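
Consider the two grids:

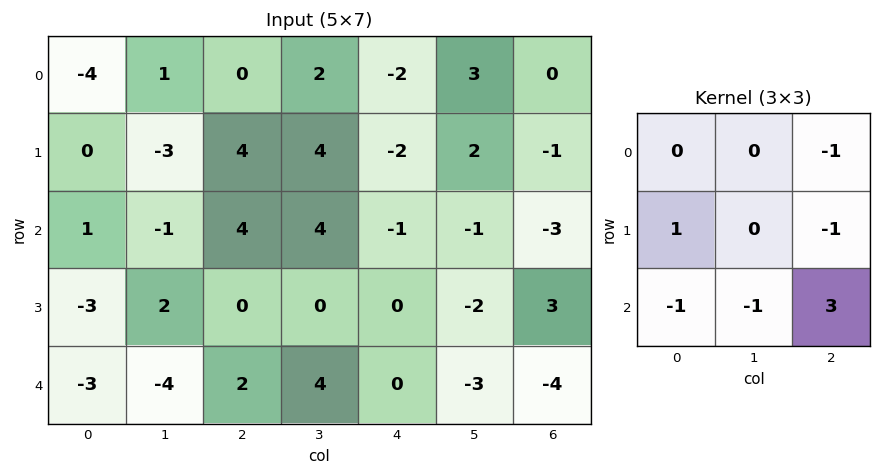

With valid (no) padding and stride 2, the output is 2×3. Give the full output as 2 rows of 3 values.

8 -3 -8
6 -5 -9

Output[0,0]: The receptive field on the input at this output position is [-4 1 0 / 0 -3 4 / 1 -1 4]. Elementwise product with the kernel and sum: 0·-1 + 0·1 + 4·-1 + 1·-1 + -1·-1 + 4·3.
Output[0,1]: The receptive field on the input at this output position is [0 2 -2 / 4 4 -2 / 4 4 -1]. Elementwise product with the kernel and sum: -2·-1 + 4·1 + -2·-1 + 4·-1 + 4·-1 + -1·3.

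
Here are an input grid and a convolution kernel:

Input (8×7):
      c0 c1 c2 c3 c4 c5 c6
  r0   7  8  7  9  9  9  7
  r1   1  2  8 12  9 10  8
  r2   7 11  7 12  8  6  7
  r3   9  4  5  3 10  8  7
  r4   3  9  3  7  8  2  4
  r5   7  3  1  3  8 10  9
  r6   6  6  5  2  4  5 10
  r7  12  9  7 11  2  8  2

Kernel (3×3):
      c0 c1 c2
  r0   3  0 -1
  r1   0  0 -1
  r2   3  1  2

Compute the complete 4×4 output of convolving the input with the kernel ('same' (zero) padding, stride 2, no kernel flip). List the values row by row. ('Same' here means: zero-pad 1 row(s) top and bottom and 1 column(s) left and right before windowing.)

-3 29 56 38
4 5 55 61
0 18 36 63
21 60 45 56

Output[0,0]: The receptive field on the zero-padded input at this output position is [0 0 0 / 0 7 8 / 0 1 2]. Elementwise product with the kernel and sum: 0·3 + 0·-1 + 8·-1 + 0·3 + 1·1 + 2·2.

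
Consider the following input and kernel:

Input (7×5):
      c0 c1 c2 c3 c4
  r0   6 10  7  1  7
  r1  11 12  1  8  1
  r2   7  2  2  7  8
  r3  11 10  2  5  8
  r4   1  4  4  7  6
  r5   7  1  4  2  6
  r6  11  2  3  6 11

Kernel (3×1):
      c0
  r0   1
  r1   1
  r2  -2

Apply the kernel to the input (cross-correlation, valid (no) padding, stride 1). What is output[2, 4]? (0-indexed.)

4

The receptive field on the input at this output position is [8 / 8 / 6]. Elementwise product with the kernel and sum: 8·1 + 8·1 + 6·-2.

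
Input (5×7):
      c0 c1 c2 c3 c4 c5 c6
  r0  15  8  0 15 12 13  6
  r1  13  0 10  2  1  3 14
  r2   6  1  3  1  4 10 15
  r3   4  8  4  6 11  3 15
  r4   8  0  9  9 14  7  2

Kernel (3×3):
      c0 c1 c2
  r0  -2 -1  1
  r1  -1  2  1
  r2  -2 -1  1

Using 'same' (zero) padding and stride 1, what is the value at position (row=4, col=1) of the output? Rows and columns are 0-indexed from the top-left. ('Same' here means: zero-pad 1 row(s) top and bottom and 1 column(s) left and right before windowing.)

The receptive field on the zero-padded input at this output position is [4 8 4 / 8 0 9 / 0 0 0]. Elementwise product with the kernel and sum: 4·-2 + 8·-1 + 4·1 + 8·-1 + 0·2 + 9·1 + 0·-2 + 0·-1 + 0·1.

-11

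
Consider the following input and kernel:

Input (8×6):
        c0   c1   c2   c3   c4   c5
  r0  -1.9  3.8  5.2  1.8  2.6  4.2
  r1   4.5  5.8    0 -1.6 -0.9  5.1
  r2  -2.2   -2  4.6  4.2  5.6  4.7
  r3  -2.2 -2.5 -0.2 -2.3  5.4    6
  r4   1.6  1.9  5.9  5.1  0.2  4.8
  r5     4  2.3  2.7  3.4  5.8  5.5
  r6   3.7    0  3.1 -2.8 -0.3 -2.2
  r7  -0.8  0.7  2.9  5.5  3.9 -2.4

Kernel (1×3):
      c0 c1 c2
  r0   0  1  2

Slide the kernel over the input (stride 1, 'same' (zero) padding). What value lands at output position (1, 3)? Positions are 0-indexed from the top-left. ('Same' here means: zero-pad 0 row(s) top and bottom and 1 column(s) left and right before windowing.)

The receptive field on the zero-padded input at this output position is [0 -1.6 -0.9]. Elementwise product with the kernel and sum: -1.6·1 + -0.9·2.

-3.4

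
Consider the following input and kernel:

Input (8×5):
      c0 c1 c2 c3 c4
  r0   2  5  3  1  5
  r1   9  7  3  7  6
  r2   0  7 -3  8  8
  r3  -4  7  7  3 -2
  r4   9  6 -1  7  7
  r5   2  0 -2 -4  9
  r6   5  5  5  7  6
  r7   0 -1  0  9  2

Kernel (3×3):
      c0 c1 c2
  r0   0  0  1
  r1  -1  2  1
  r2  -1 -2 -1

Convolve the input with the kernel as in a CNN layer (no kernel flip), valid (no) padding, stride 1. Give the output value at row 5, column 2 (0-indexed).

The receptive field on the input at this output position is [-2 -4 9 / 5 7 6 / 0 9 2]. Elementwise product with the kernel and sum: 9·1 + 5·-1 + 7·2 + 6·1 + 0·-1 + 9·-2 + 2·-1.

4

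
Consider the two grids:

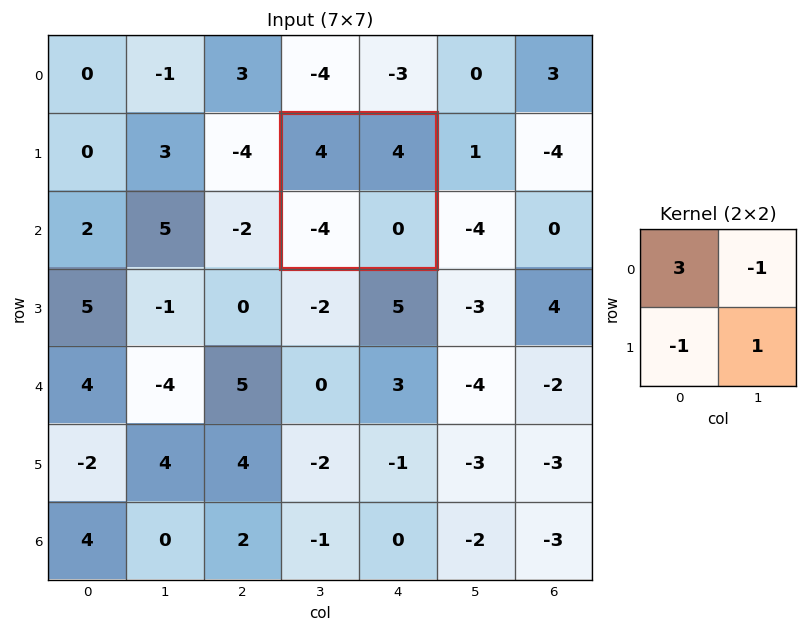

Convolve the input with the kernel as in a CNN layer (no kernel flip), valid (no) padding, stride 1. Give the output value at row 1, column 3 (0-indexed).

The receptive field on the input at this output position is [4 4 / -4 0]. Elementwise product with the kernel and sum: 4·3 + 4·-1 + -4·-1 + 0·1.

12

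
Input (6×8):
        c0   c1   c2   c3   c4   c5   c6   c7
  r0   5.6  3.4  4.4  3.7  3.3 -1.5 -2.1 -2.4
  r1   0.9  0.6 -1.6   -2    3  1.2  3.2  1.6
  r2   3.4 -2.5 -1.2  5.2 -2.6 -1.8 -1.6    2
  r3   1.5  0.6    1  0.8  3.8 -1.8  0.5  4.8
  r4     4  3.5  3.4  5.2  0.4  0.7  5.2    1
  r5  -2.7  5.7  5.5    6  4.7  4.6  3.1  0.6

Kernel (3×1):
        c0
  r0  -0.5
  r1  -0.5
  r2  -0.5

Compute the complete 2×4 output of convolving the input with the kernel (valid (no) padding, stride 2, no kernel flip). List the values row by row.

-4.95 -0.8 -1.85 0.25
-4.45 -1.6 -0.8 -2.05

Output[0,0]: The receptive field on the input at this output position is [5.6 / 0.9 / 3.4]. Elementwise product with the kernel and sum: 5.6·-0.5 + 0.9·-0.5 + 3.4·-0.5.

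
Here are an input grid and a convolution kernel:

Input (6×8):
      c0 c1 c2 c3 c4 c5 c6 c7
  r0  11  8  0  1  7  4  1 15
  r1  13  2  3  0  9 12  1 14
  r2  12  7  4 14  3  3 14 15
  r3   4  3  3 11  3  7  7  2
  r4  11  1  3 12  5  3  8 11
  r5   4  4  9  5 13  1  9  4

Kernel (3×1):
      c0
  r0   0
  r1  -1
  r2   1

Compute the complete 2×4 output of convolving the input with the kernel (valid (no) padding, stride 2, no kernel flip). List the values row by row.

Output[0,0]: The receptive field on the input at this output position is [11 / 13 / 12]. Elementwise product with the kernel and sum: 13·-1 + 12·1.

-1 1 -6 13
7 0 2 1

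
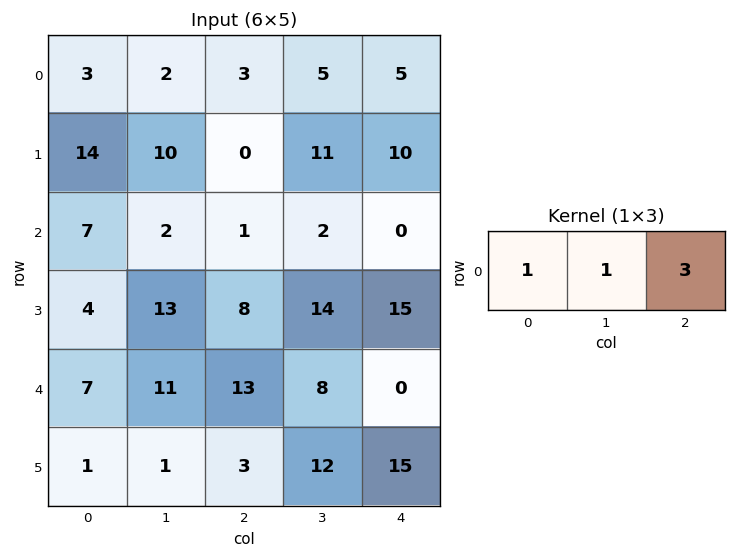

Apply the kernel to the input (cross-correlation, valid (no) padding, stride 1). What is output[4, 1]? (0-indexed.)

The receptive field on the input at this output position is [11 13 8]. Elementwise product with the kernel and sum: 11·1 + 13·1 + 8·3.

48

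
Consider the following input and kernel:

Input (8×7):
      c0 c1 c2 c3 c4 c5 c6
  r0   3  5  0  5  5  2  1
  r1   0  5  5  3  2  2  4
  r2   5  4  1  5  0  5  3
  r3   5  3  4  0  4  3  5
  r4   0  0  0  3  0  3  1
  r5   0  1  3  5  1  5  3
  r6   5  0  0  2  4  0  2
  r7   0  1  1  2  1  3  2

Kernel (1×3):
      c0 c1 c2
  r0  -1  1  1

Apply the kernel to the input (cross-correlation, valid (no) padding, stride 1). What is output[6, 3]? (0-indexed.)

2

The receptive field on the input at this output position is [2 4 0]. Elementwise product with the kernel and sum: 2·-1 + 4·1 + 0·1.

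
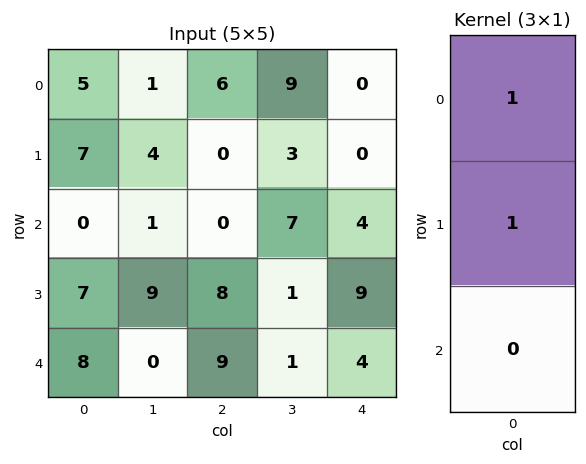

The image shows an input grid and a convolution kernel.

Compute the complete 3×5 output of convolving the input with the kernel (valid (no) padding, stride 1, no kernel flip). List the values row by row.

12 5 6 12 0
7 5 0 10 4
7 10 8 8 13

Output[0,0]: The receptive field on the input at this output position is [5 / 7 / 0]. Elementwise product with the kernel and sum: 5·1 + 7·1.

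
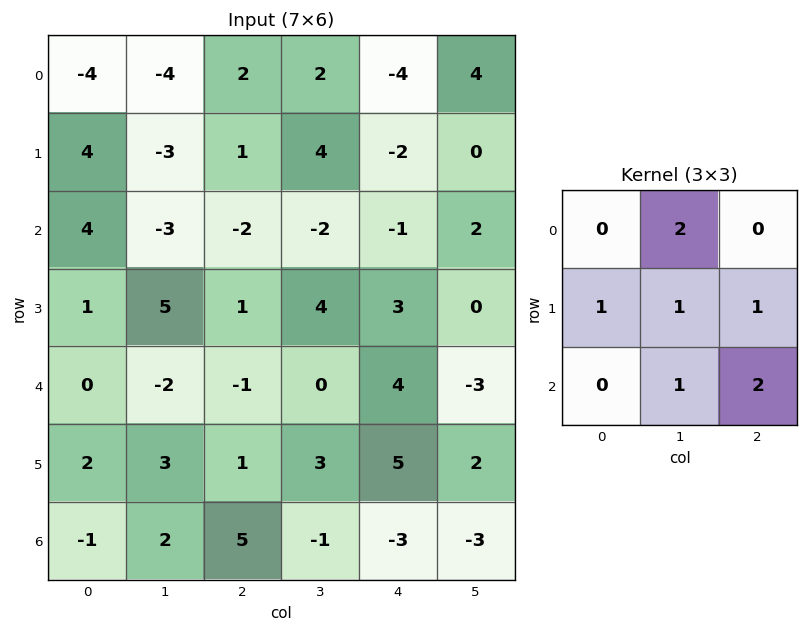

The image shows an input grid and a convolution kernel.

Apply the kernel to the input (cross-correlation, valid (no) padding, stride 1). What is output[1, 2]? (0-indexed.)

13

The receptive field on the input at this output position is [1 4 -2 / -2 -2 -1 / 1 4 3]. Elementwise product with the kernel and sum: 4·2 + -2·1 + -2·1 + -1·1 + 4·1 + 3·2.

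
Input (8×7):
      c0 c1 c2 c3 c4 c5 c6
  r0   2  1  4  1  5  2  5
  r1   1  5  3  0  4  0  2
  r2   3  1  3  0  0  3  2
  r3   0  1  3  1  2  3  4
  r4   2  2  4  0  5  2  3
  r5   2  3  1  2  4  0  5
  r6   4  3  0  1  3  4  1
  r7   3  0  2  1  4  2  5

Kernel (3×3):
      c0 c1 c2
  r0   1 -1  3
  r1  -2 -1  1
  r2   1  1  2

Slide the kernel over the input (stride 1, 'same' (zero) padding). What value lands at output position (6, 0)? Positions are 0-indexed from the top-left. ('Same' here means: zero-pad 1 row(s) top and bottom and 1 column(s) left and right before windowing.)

The receptive field on the zero-padded input at this output position is [0 2 3 / 0 4 3 / 0 3 0]. Elementwise product with the kernel and sum: 0·1 + 2·-1 + 3·3 + 0·-2 + 4·-1 + 3·1 + 0·1 + 3·1 + 0·2.

9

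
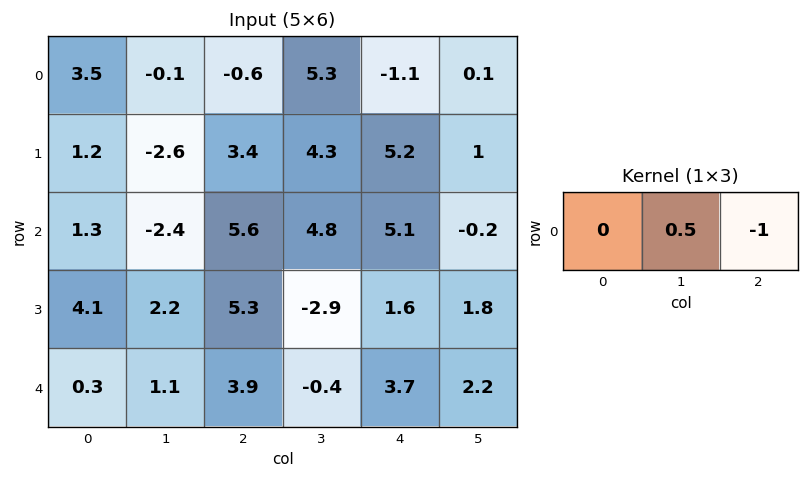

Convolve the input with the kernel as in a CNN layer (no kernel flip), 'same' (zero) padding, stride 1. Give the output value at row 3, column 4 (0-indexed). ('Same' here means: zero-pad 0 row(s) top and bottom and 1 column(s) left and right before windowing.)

The receptive field on the zero-padded input at this output position is [-2.9 1.6 1.8]. Elementwise product with the kernel and sum: 1.6·0.5 + 1.8·-1.

-1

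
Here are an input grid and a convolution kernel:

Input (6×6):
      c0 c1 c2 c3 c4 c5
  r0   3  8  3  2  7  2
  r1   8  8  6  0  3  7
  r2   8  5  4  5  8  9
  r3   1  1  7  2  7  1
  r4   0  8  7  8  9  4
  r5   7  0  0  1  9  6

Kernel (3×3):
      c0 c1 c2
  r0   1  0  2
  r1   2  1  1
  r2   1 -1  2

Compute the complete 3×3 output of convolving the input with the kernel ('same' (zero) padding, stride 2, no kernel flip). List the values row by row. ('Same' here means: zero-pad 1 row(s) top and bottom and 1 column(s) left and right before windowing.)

19 23 24
30 25 38
3 38 37

Output[0,0]: The receptive field on the zero-padded input at this output position is [0 0 0 / 0 3 8 / 0 8 8]. Elementwise product with the kernel and sum: 0·1 + 0·2 + 0·2 + 3·1 + 8·1 + 0·1 + 8·-1 + 8·2.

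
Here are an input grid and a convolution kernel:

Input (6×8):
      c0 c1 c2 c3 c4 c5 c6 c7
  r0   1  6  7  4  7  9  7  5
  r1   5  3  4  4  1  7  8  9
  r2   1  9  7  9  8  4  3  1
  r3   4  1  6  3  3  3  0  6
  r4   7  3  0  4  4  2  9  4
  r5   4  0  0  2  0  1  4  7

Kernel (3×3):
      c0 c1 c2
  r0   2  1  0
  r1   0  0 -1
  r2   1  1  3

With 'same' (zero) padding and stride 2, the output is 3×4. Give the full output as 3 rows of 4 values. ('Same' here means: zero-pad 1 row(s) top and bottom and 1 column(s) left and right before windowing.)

Output[0,0]: The receptive field on the zero-padded input at this output position is [0 0 0 / 0 1 6 / 0 5 3]. Elementwise product with the kernel and sum: 0·2 + 0·1 + 6·-1 + 0·1 + 5·1 + 3·3.
Output[0,1]: The receptive field on the zero-padded input at this output position is [0 0 0 / 6 7 4 / 3 4 4]. Elementwise product with the kernel and sum: 0·2 + 0·1 + 4·-1 + 3·1 + 4·1 + 4·3.

8 15 17 37
3 17 20 42
5 10 12 28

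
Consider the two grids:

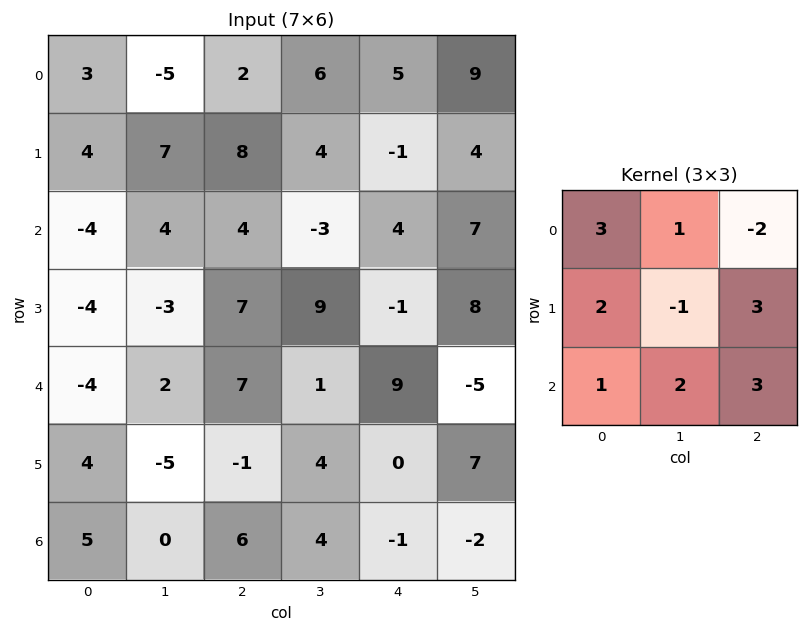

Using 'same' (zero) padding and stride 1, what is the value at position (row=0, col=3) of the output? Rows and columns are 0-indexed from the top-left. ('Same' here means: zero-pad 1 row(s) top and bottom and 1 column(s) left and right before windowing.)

The receptive field on the zero-padded input at this output position is [0 0 0 / 2 6 5 / 8 4 -1]. Elementwise product with the kernel and sum: 0·3 + 0·1 + 0·-2 + 2·2 + 6·-1 + 5·3 + 8·1 + 4·2 + -1·3.

26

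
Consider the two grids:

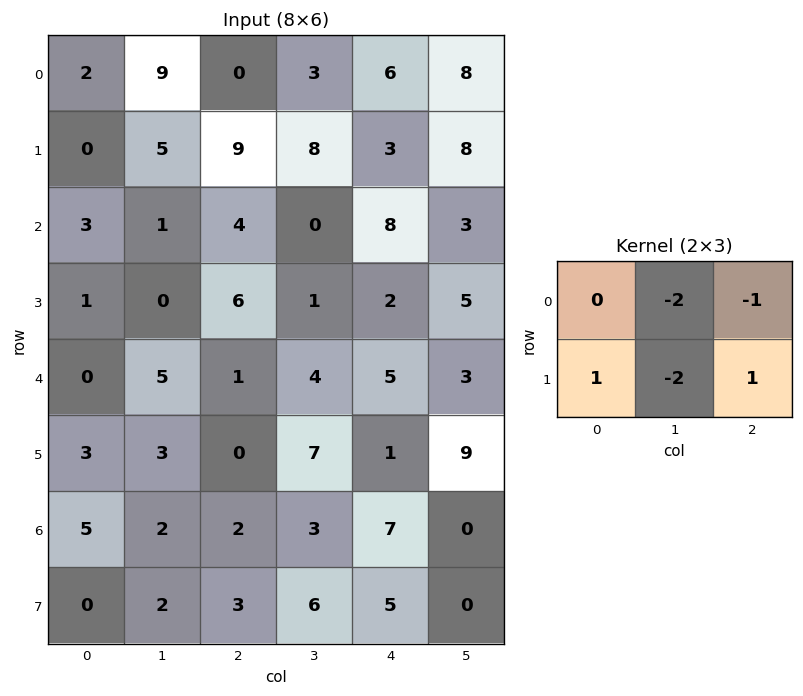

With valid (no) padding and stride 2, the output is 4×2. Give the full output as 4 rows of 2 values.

-19 -16
1 -2
-14 -26
-7 -17

Output[0,0]: The receptive field on the input at this output position is [2 9 0 / 0 5 9]. Elementwise product with the kernel and sum: 9·-2 + 0·-1 + 0·1 + 5·-2 + 9·1.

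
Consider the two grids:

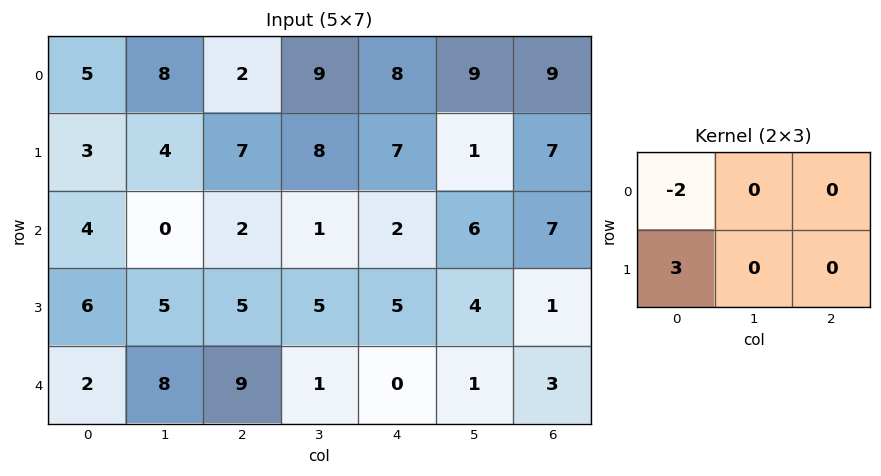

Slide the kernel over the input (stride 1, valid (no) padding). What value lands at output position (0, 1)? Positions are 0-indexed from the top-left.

-4

The receptive field on the input at this output position is [8 2 9 / 4 7 8]. Elementwise product with the kernel and sum: 8·-2 + 4·3.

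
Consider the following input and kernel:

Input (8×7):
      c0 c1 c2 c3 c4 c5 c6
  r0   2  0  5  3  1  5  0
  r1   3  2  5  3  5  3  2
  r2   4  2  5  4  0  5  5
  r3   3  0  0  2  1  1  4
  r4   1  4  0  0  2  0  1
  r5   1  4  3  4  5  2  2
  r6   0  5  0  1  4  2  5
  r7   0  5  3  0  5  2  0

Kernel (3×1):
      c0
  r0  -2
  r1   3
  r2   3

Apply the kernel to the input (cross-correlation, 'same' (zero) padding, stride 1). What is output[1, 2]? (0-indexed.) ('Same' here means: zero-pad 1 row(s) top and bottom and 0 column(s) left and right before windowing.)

20

The receptive field on the zero-padded input at this output position is [5 / 5 / 5]. Elementwise product with the kernel and sum: 5·-2 + 5·3 + 5·3.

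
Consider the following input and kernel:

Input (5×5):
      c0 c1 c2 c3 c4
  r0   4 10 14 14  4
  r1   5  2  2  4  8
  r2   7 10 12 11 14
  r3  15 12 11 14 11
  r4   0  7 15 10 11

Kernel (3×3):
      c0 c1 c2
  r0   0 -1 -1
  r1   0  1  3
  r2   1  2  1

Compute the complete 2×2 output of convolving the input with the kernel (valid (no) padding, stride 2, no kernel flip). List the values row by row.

23 58
52 68

Output[0,0]: The receptive field on the input at this output position is [4 10 14 / 5 2 2 / 7 10 12]. Elementwise product with the kernel and sum: 10·-1 + 14·-1 + 2·1 + 2·3 + 7·1 + 10·2 + 12·1.
Output[0,1]: The receptive field on the input at this output position is [14 14 4 / 2 4 8 / 12 11 14]. Elementwise product with the kernel and sum: 14·-1 + 4·-1 + 4·1 + 8·3 + 12·1 + 11·2 + 14·1.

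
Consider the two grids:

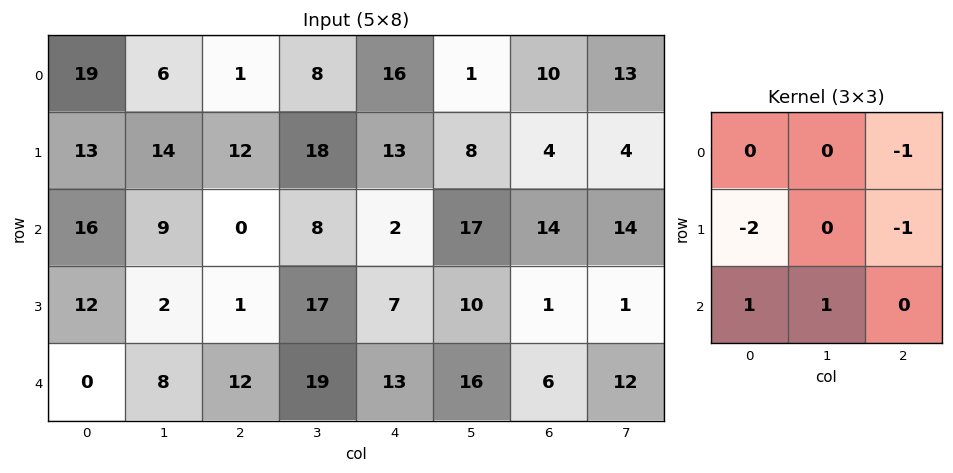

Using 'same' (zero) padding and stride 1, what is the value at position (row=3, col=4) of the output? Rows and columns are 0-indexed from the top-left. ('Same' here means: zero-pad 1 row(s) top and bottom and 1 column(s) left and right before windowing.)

The receptive field on the zero-padded input at this output position is [8 2 17 / 17 7 10 / 19 13 16]. Elementwise product with the kernel and sum: 17·-1 + 17·-2 + 10·-1 + 19·1 + 13·1.

-29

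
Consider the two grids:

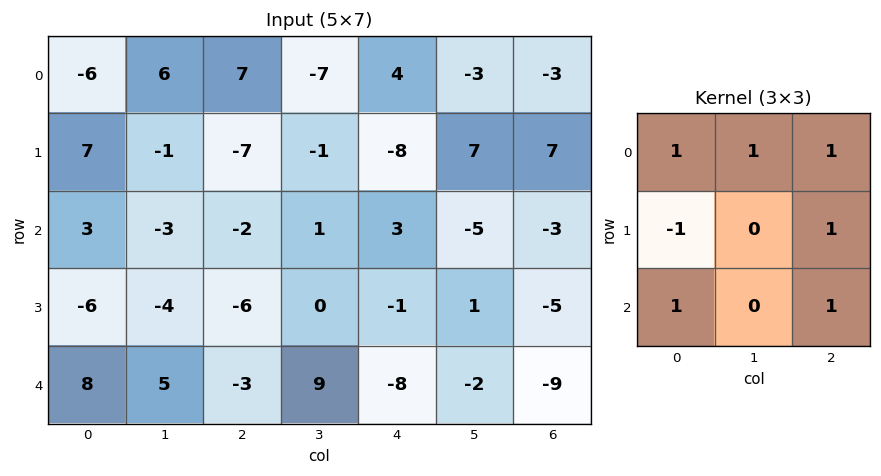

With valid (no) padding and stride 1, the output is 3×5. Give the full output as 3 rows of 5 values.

Output[0,0]: The receptive field on the input at this output position is [-6 6 7 / 7 -1 -7 / 3 -3 -2]. Elementwise product with the kernel and sum: -6·1 + 6·1 + 7·1 + 7·-1 + -7·1 + 3·1 + -2·1.

-6 4 4 -2 13
-18 -9 -18 -7 -6
3 14 -4 7 -26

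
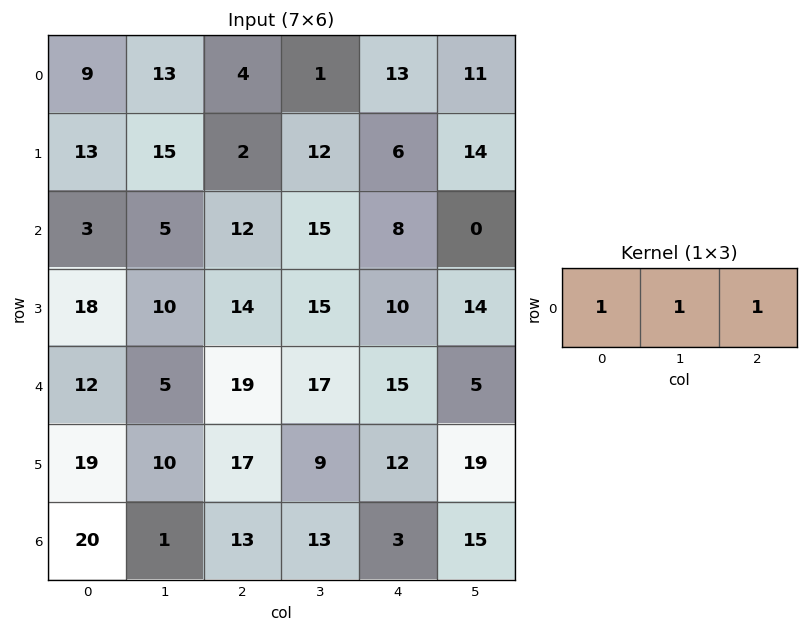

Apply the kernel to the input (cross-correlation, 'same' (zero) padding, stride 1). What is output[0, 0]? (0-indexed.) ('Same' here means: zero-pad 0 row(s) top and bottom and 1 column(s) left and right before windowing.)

The receptive field on the zero-padded input at this output position is [0 9 13]. Elementwise product with the kernel and sum: 0·1 + 9·1 + 13·1.

22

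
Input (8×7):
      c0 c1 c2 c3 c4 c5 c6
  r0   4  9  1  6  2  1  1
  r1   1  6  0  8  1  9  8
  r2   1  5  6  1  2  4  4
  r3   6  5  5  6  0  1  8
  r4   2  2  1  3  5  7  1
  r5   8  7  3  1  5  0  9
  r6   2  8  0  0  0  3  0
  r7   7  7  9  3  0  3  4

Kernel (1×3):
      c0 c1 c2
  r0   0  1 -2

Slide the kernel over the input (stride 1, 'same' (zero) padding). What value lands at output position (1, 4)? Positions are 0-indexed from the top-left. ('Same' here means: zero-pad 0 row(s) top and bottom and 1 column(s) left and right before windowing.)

The receptive field on the zero-padded input at this output position is [8 1 9]. Elementwise product with the kernel and sum: 1·1 + 9·-2.

-17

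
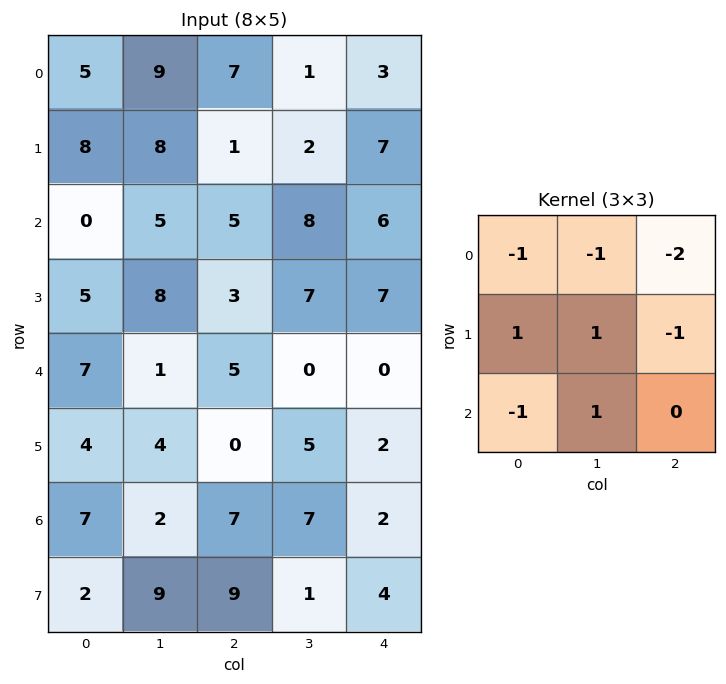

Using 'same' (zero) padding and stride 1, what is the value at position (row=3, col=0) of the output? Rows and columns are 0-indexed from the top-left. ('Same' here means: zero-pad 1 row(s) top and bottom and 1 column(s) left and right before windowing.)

-6

The receptive field on the zero-padded input at this output position is [0 0 5 / 0 5 8 / 0 7 1]. Elementwise product with the kernel and sum: 0·-1 + 0·-1 + 5·-2 + 0·1 + 5·1 + 8·-1 + 0·-1 + 7·1.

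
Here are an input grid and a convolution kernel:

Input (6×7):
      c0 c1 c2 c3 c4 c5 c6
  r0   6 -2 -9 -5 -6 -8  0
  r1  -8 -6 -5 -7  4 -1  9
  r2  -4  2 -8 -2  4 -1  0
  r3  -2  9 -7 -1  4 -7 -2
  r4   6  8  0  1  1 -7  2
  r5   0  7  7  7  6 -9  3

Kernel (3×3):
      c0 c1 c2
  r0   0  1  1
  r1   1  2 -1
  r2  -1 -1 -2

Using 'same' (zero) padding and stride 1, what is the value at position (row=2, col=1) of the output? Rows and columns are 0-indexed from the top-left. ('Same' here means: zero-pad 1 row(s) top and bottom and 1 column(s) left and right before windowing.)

The receptive field on the zero-padded input at this output position is [-8 -6 -5 / -4 2 -8 / -2 9 -7]. Elementwise product with the kernel and sum: -6·1 + -5·1 + -4·1 + 2·2 + -8·-1 + -2·-1 + 9·-1 + -7·-2.

4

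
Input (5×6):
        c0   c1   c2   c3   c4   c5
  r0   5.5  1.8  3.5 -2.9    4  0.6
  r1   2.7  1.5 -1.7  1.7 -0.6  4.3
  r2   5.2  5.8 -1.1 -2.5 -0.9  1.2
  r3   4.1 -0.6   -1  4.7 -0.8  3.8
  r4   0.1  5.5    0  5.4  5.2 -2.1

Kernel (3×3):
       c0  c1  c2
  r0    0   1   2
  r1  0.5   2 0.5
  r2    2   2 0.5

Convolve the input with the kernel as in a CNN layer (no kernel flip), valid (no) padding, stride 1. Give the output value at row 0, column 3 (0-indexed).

The receptive field on the input at this output position is [-2.9 4 0.6 / 1.7 -0.6 4.3 / -2.5 -0.9 1.2]. Elementwise product with the kernel and sum: 4·1 + 0.6·2 + 1.7·0.5 + -0.6·2 + 4.3·0.5 + -2.5·2 + -0.9·2 + 1.2·0.5.

0.8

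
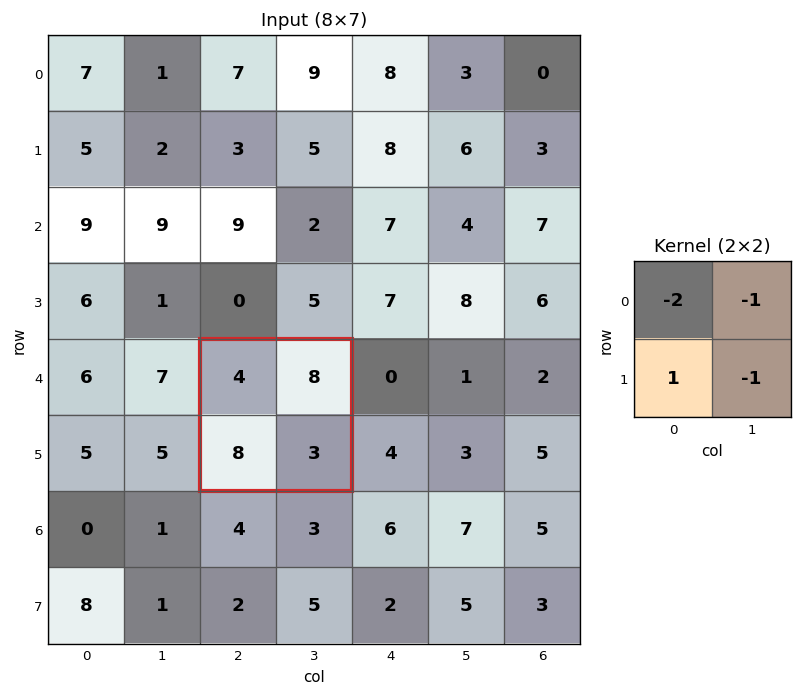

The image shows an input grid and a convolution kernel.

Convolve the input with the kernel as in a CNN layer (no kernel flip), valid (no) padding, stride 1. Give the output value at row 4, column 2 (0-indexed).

-11

The receptive field on the input at this output position is [4 8 / 8 3]. Elementwise product with the kernel and sum: 4·-2 + 8·-1 + 8·1 + 3·-1.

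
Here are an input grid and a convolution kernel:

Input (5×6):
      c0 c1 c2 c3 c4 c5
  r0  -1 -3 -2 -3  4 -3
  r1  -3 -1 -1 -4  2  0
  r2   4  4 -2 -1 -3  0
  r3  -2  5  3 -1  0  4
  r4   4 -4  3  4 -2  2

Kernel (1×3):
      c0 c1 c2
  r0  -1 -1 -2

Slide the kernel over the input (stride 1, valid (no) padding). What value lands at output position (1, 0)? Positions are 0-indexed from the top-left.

The receptive field on the input at this output position is [-3 -1 -1]. Elementwise product with the kernel and sum: -3·-1 + -1·-1 + -1·-2.

6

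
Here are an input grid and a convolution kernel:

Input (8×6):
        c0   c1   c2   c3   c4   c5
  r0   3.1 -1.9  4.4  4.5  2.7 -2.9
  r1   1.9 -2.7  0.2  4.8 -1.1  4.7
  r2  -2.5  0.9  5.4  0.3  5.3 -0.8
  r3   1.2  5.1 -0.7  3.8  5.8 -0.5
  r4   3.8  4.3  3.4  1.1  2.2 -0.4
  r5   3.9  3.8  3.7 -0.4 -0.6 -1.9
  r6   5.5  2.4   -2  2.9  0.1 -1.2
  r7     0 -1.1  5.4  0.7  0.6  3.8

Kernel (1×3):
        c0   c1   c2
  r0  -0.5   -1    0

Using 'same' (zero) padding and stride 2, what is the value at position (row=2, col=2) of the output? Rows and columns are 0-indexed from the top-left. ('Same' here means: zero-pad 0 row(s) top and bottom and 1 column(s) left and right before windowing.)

-2.75

The receptive field on the zero-padded input at this output position is [1.1 2.2 -0.4]. Elementwise product with the kernel and sum: 1.1·-0.5 + 2.2·-1.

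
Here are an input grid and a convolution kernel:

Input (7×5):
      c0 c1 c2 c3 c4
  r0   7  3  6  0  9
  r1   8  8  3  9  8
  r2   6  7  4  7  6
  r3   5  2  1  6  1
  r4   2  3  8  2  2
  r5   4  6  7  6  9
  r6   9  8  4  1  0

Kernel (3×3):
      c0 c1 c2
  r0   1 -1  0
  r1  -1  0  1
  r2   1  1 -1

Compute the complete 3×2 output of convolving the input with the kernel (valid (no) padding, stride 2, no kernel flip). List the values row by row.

8 16
-8 5
15 13

Output[0,0]: The receptive field on the input at this output position is [7 3 6 / 8 8 3 / 6 7 4]. Elementwise product with the kernel and sum: 7·1 + 3·-1 + 8·-1 + 3·1 + 6·1 + 7·1 + 4·-1.
Output[0,1]: The receptive field on the input at this output position is [6 0 9 / 3 9 8 / 4 7 6]. Elementwise product with the kernel and sum: 6·1 + 0·-1 + 3·-1 + 8·1 + 4·1 + 7·1 + 6·-1.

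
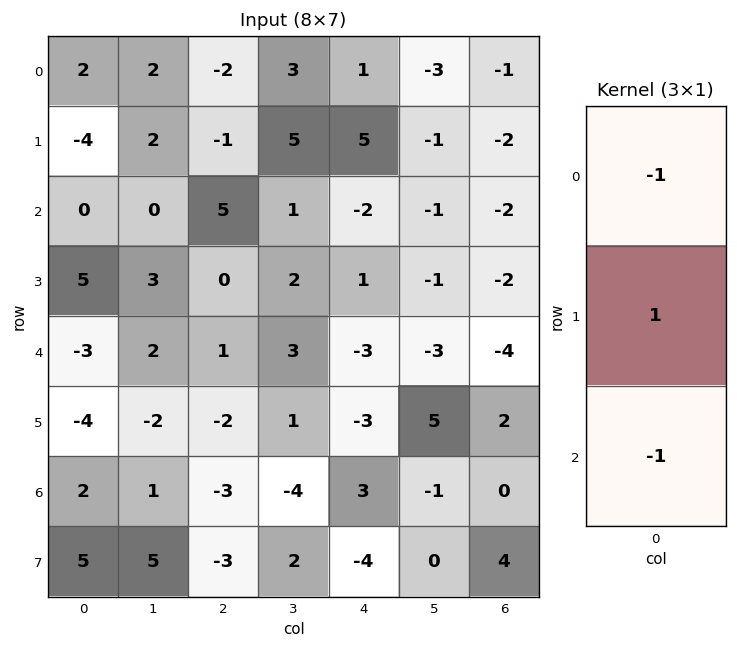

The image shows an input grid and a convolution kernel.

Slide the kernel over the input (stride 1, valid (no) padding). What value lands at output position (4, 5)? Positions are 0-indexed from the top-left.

9

The receptive field on the input at this output position is [-3 / 5 / -1]. Elementwise product with the kernel and sum: -3·-1 + 5·1 + -1·-1.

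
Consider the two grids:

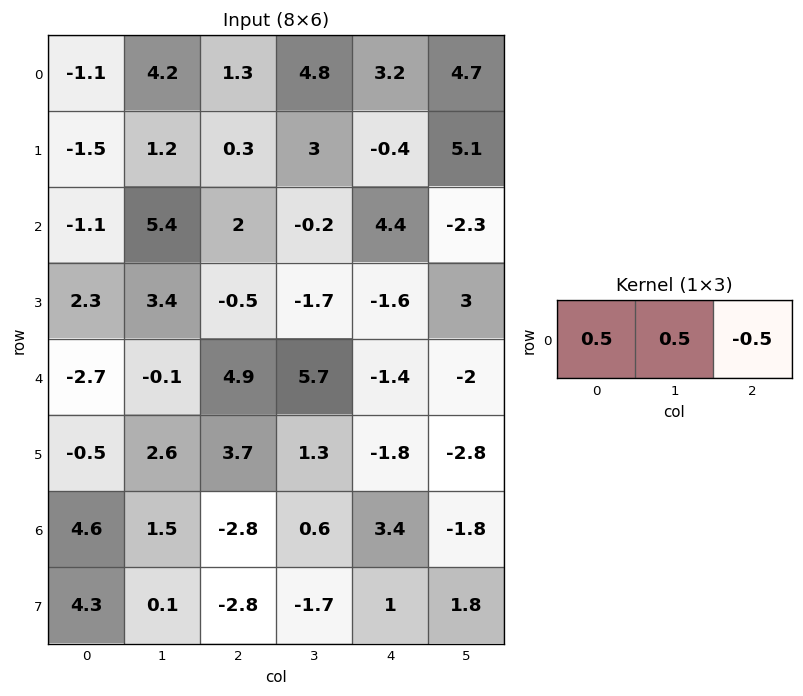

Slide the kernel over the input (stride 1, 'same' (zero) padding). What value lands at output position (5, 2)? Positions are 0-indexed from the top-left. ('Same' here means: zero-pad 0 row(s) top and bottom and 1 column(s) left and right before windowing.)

2.5

The receptive field on the zero-padded input at this output position is [2.6 3.7 1.3]. Elementwise product with the kernel and sum: 2.6·0.5 + 3.7·0.5 + 1.3·-0.5.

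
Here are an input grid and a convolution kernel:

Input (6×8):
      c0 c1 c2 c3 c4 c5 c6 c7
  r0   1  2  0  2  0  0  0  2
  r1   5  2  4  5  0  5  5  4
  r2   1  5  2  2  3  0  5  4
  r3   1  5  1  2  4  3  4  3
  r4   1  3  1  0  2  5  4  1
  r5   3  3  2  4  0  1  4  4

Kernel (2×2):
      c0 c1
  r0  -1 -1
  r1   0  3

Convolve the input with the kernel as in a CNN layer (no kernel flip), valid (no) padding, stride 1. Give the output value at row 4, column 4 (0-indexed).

The receptive field on the input at this output position is [2 5 / 0 1]. Elementwise product with the kernel and sum: 2·-1 + 5·-1 + 1·3.

-4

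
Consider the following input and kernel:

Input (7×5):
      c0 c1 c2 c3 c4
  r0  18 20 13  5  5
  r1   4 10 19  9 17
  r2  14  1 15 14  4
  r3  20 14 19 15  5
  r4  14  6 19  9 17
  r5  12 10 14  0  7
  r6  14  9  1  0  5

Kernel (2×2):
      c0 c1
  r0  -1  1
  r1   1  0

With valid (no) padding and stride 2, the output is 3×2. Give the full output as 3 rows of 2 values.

6 11
7 18
4 4

Output[0,0]: The receptive field on the input at this output position is [18 20 / 4 10]. Elementwise product with the kernel and sum: 18·-1 + 20·1 + 4·1.
Output[0,1]: The receptive field on the input at this output position is [13 5 / 19 9]. Elementwise product with the kernel and sum: 13·-1 + 5·1 + 19·1.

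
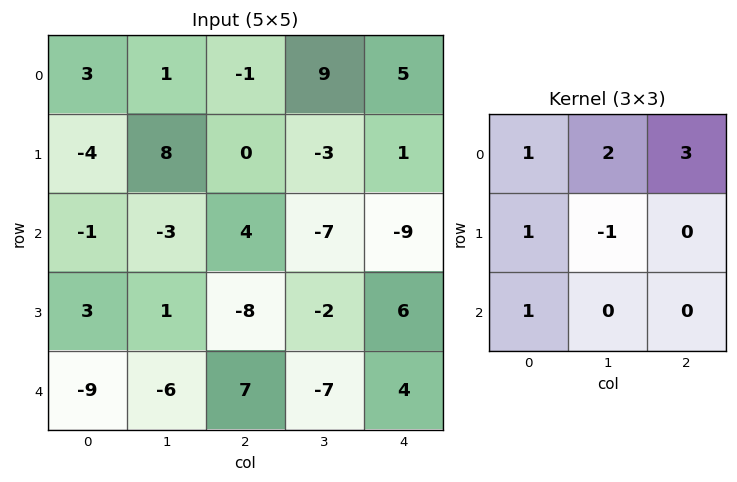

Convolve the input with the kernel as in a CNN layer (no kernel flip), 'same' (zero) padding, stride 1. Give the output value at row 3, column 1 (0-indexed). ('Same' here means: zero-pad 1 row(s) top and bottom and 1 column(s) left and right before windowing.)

The receptive field on the zero-padded input at this output position is [-1 -3 4 / 3 1 -8 / -9 -6 7]. Elementwise product with the kernel and sum: -1·1 + -3·2 + 4·3 + 3·1 + 1·-1 + -9·1.

-2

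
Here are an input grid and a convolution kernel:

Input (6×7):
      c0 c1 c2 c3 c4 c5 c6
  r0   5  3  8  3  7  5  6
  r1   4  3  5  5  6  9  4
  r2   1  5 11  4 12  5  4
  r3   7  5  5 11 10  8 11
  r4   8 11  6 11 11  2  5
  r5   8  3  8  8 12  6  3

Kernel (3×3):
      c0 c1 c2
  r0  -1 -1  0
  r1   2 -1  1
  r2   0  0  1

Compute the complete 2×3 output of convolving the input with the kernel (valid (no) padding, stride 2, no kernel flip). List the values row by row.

Output[0,0]: The receptive field on the input at this output position is [5 3 8 / 4 3 5 / 1 5 11]. Elementwise product with the kernel and sum: 5·-1 + 3·-1 + 4·2 + 3·-1 + 5·1 + 11·1.
Output[0,1]: The receptive field on the input at this output position is [8 3 7 / 5 5 6 / 11 4 12]. Elementwise product with the kernel and sum: 8·-1 + 3·-1 + 5·2 + 5·-1 + 6·1 + 12·1.

13 12 -1
14 5 11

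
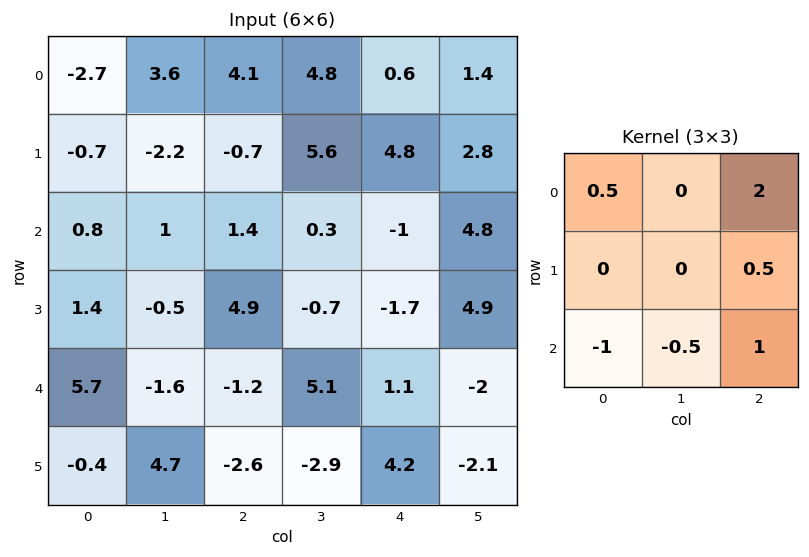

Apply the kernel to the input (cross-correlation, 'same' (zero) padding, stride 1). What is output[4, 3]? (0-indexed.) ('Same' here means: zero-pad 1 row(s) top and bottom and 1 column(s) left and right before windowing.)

The receptive field on the zero-padded input at this output position is [4.9 -0.7 -1.7 / -1.2 5.1 1.1 / -2.6 -2.9 4.2]. Elementwise product with the kernel and sum: 4.9·0.5 + -1.7·2 + 1.1·0.5 + -2.6·-1 + -2.9·-0.5 + 4.2·1.

7.85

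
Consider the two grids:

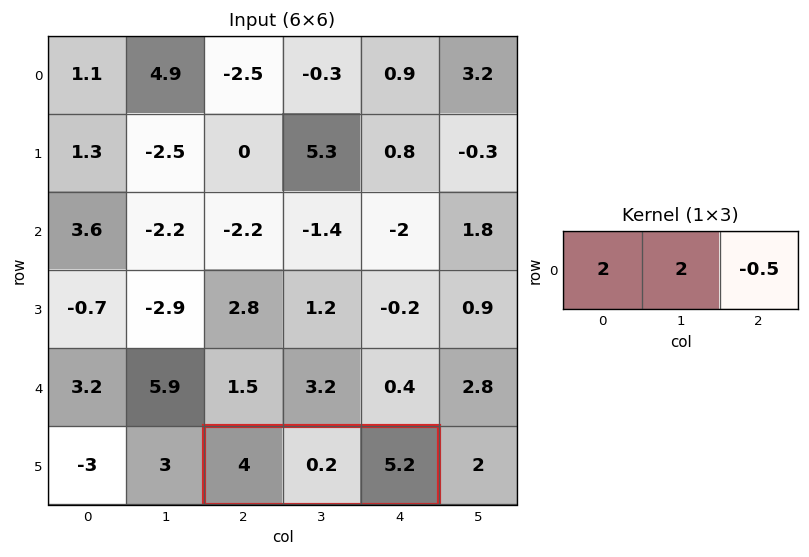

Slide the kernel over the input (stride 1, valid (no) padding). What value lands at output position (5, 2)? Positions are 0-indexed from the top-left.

The receptive field on the input at this output position is [4 0.2 5.2]. Elementwise product with the kernel and sum: 4·2 + 0.2·2 + 5.2·-0.5.

5.8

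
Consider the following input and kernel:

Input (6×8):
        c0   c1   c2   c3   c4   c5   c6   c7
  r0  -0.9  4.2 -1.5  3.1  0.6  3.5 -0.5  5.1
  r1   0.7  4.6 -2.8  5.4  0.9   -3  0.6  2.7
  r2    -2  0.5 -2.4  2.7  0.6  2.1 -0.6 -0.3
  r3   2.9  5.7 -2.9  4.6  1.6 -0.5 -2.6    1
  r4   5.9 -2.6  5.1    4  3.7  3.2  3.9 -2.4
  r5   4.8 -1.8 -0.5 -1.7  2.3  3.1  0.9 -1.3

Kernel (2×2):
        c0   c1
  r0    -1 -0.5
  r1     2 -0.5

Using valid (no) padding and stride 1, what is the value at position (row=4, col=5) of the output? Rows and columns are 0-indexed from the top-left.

The receptive field on the input at this output position is [3.2 3.9 / 3.1 0.9]. Elementwise product with the kernel and sum: 3.2·-1 + 3.9·-0.5 + 3.1·2 + 0.9·-0.5.

0.6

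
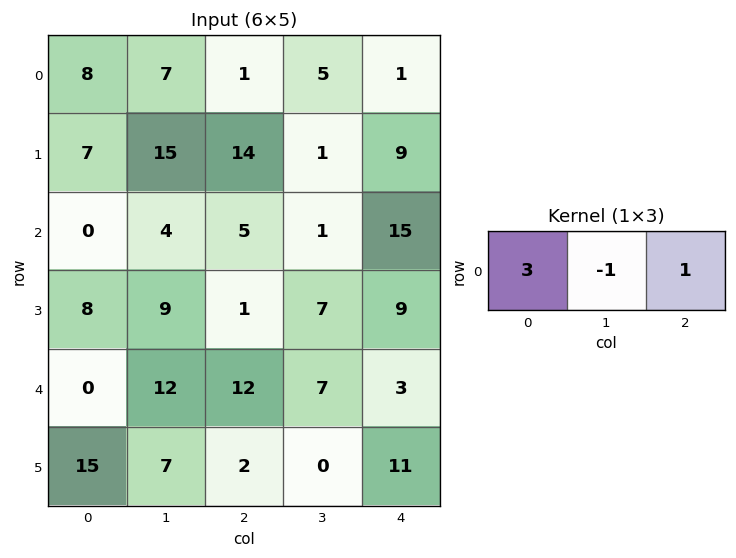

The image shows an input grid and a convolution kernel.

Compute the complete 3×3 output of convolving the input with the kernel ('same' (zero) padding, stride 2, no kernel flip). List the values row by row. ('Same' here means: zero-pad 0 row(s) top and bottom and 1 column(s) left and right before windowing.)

-1 25 14
4 8 -12
12 31 18

Output[0,0]: The receptive field on the zero-padded input at this output position is [0 8 7]. Elementwise product with the kernel and sum: 0·3 + 8·-1 + 7·1.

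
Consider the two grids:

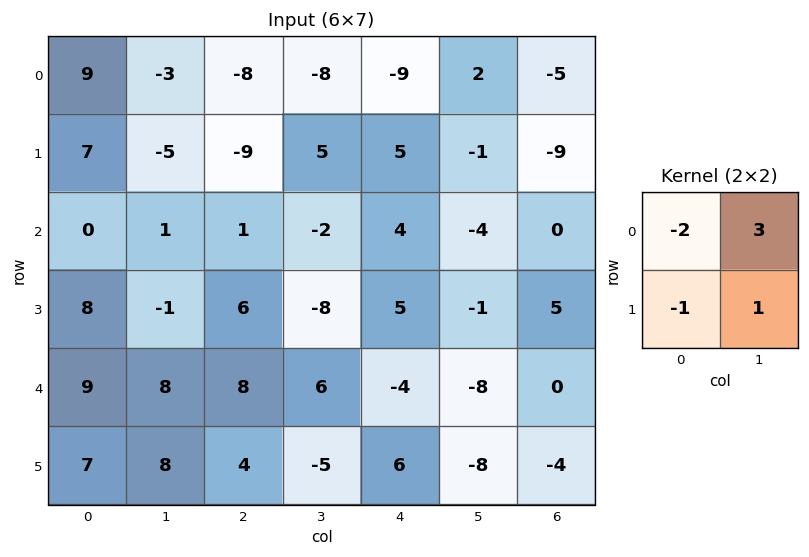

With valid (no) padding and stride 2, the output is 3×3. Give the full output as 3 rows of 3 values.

Output[0,0]: The receptive field on the input at this output position is [9 -3 / 7 -5]. Elementwise product with the kernel and sum: 9·-2 + -3·3 + 7·-1 + -5·1.
Output[0,1]: The receptive field on the input at this output position is [-8 -8 / -9 5]. Elementwise product with the kernel and sum: -8·-2 + -8·3 + -9·-1 + 5·1.

-39 6 18
-6 -22 -26
7 -7 -30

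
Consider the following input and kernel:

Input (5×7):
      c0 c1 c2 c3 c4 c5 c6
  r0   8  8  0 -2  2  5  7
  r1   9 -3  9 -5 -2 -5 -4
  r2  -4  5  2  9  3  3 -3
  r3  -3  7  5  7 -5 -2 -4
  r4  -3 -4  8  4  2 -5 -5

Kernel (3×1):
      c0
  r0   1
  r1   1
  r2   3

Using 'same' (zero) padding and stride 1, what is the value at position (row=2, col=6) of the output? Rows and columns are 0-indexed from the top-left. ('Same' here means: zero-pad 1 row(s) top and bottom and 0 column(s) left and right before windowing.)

-19

The receptive field on the zero-padded input at this output position is [-4 / -3 / -4]. Elementwise product with the kernel and sum: -4·1 + -3·1 + -4·3.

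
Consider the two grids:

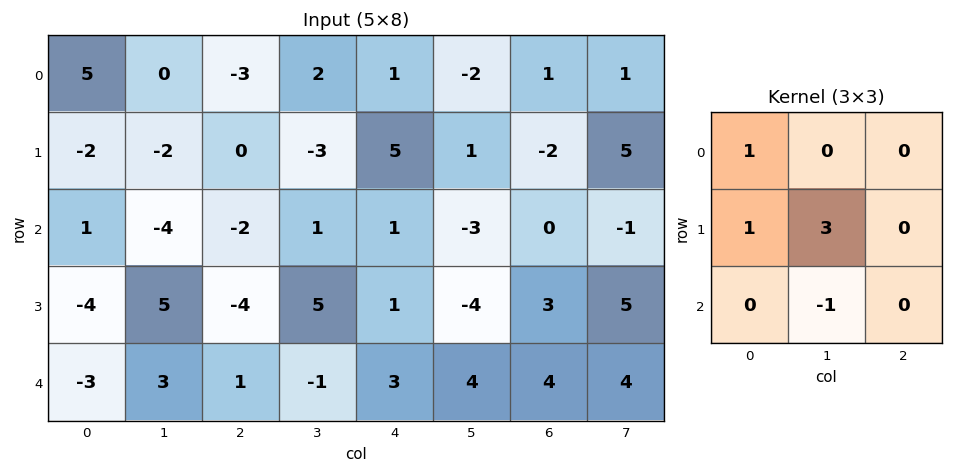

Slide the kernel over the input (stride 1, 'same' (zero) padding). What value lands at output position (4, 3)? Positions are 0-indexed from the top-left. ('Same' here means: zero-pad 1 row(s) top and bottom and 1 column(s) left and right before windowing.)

-6

The receptive field on the zero-padded input at this output position is [-4 5 1 / 1 -1 3 / 0 0 0]. Elementwise product with the kernel and sum: -4·1 + 1·1 + -1·3 + 0·-1.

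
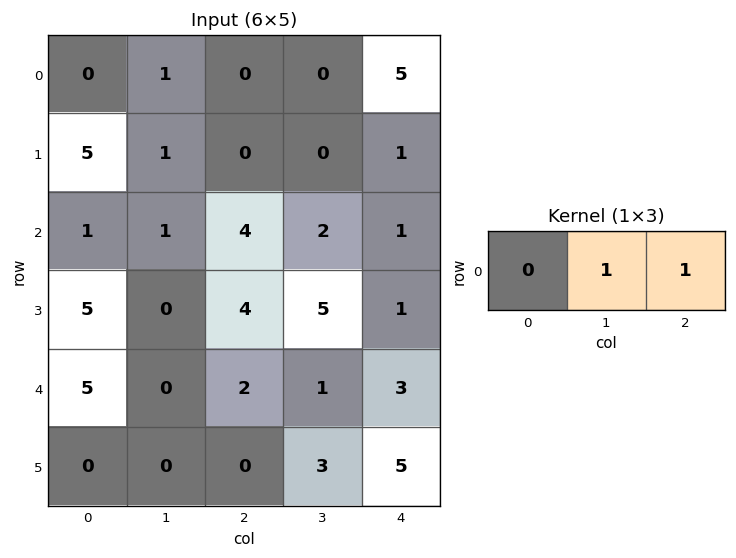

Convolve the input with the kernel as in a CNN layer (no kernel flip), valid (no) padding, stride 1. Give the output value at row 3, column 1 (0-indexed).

9

The receptive field on the input at this output position is [0 4 5]. Elementwise product with the kernel and sum: 4·1 + 5·1.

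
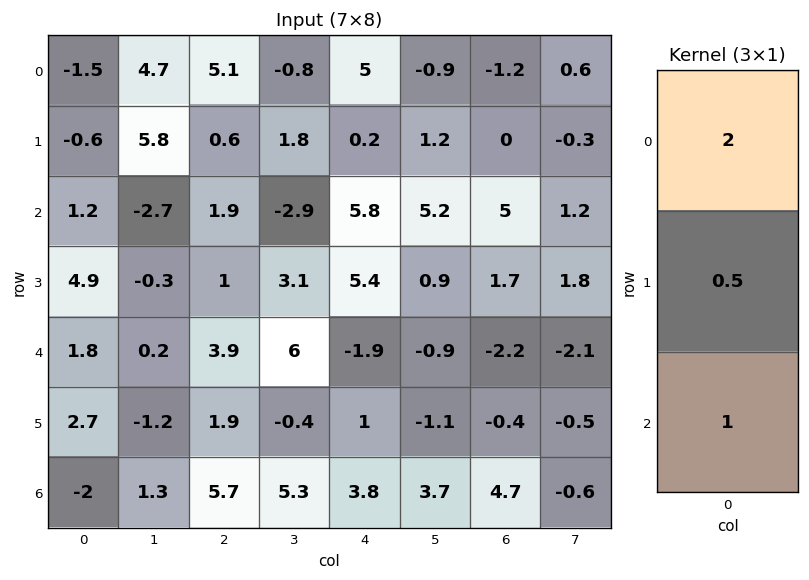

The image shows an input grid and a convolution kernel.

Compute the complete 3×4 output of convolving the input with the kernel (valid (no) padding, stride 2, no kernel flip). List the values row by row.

-2.1 12.4 15.9 2.6
6.65 8.2 12.4 8.65
2.95 14.45 0.5 0.1

Output[0,0]: The receptive field on the input at this output position is [-1.5 / -0.6 / 1.2]. Elementwise product with the kernel and sum: -1.5·2 + -0.6·0.5 + 1.2·1.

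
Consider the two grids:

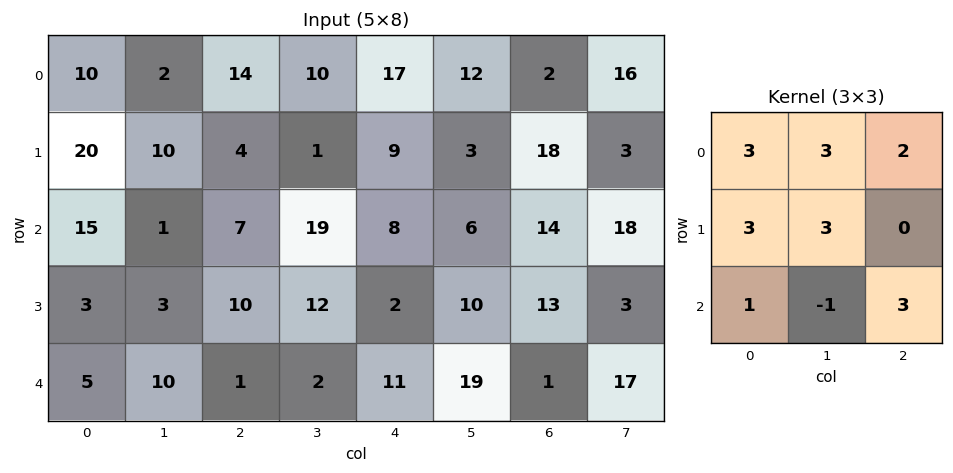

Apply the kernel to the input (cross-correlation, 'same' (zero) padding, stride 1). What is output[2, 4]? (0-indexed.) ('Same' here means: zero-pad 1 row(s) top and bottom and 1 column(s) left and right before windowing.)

157

The receptive field on the zero-padded input at this output position is [1 9 3 / 19 8 6 / 12 2 10]. Elementwise product with the kernel and sum: 1·3 + 9·3 + 3·2 + 19·3 + 8·3 + 12·1 + 2·-1 + 10·3.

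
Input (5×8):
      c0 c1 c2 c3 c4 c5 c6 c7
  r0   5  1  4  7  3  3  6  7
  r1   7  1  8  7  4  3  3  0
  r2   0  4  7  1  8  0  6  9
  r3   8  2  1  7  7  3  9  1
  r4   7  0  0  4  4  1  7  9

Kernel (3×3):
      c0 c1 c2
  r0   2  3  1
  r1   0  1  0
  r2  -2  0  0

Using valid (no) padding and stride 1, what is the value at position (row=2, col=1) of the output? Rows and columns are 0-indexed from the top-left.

31

The receptive field on the input at this output position is [4 7 1 / 2 1 7 / 0 0 4]. Elementwise product with the kernel and sum: 4·2 + 7·3 + 1·1 + 1·1 + 0·-2.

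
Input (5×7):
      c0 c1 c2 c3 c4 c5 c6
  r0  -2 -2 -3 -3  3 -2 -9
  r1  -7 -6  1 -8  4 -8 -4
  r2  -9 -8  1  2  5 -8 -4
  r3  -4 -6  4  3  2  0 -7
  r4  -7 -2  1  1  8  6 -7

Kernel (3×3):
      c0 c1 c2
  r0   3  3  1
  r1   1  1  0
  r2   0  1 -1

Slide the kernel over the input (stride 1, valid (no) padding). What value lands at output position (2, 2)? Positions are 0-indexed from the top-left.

The receptive field on the input at this output position is [1 2 5 / 4 3 2 / 1 1 8]. Elementwise product with the kernel and sum: 1·3 + 2·3 + 5·1 + 4·1 + 3·1 + 1·1 + 8·-1.

14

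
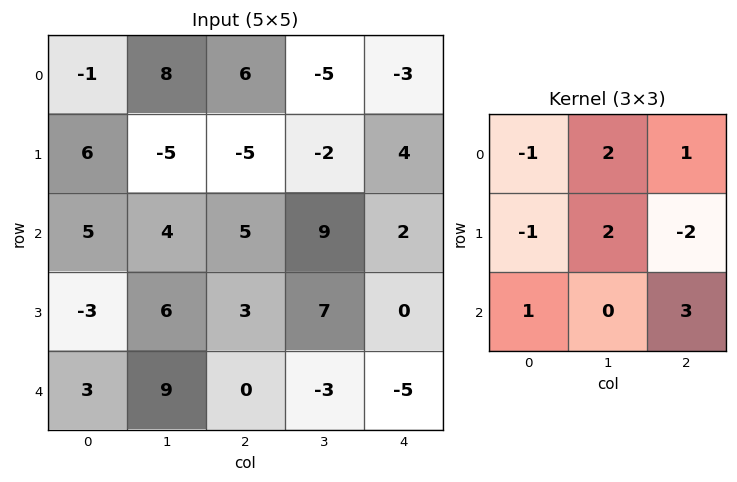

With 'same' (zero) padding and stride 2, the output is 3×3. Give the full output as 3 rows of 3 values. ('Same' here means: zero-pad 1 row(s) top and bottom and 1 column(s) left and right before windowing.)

-33 3 -3
27 8 12
-12 4 -14

Output[0,0]: The receptive field on the zero-padded input at this output position is [0 0 0 / 0 -1 8 / 0 6 -5]. Elementwise product with the kernel and sum: 0·-1 + 0·2 + 0·1 + 0·-1 + -1·2 + 8·-2 + 0·1 + -5·3.
Output[0,1]: The receptive field on the zero-padded input at this output position is [0 0 0 / 8 6 -5 / -5 -5 -2]. Elementwise product with the kernel and sum: 0·-1 + 0·2 + 0·1 + 8·-1 + 6·2 + -5·-2 + -5·1 + -2·3.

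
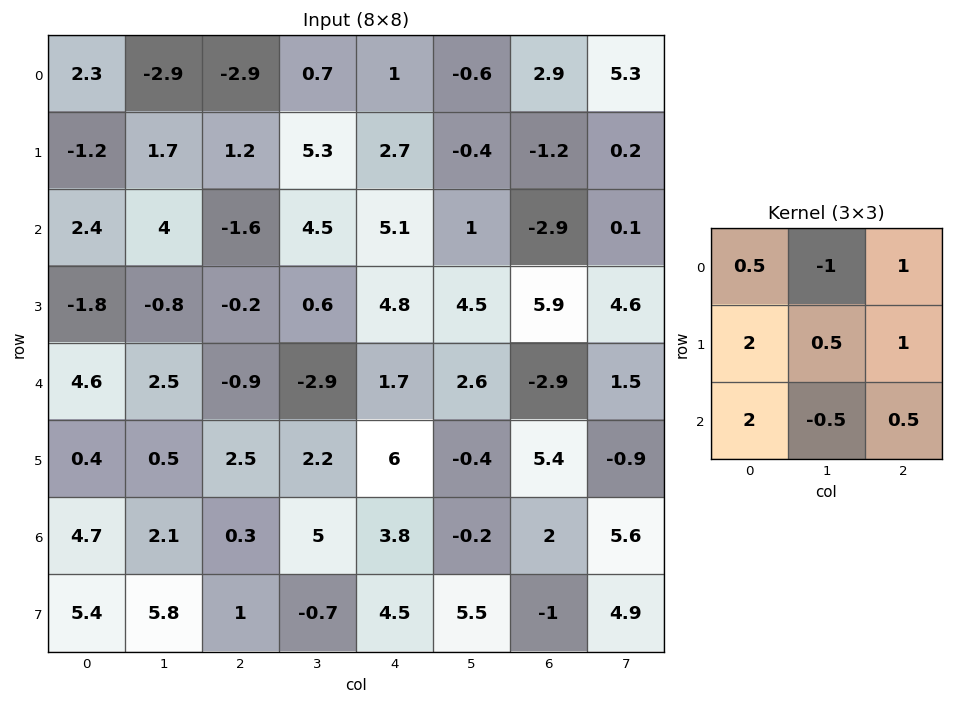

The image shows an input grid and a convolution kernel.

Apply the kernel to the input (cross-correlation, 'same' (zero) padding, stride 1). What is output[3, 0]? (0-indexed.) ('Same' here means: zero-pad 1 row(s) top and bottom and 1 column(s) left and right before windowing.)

-1.15

The receptive field on the zero-padded input at this output position is [0 2.4 4 / 0 -1.8 -0.8 / 0 4.6 2.5]. Elementwise product with the kernel and sum: 0·0.5 + 2.4·-1 + 4·1 + 0·2 + -1.8·0.5 + -0.8·1 + 0·2 + 4.6·-0.5 + 2.5·0.5.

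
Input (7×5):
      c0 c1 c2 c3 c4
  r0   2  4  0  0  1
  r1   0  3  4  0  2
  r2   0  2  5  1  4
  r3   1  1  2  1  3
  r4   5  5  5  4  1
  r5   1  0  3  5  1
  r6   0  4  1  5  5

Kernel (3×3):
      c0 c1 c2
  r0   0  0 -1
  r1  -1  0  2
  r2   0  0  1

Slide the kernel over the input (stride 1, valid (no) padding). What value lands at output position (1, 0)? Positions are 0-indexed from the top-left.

The receptive field on the input at this output position is [0 3 4 / 0 2 5 / 1 1 2]. Elementwise product with the kernel and sum: 4·-1 + 0·-1 + 5·2 + 2·1.

8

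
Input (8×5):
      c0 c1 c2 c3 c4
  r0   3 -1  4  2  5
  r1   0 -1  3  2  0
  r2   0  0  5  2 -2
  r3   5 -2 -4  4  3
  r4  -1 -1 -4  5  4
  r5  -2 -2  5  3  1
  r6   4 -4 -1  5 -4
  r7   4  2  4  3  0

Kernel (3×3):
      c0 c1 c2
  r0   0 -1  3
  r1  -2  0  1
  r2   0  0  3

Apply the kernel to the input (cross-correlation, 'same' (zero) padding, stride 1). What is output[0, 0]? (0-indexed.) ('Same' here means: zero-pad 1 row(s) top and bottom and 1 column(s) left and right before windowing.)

-4

The receptive field on the zero-padded input at this output position is [0 0 0 / 0 3 -1 / 0 0 -1]. Elementwise product with the kernel and sum: 0·-1 + 0·3 + 0·-2 + -1·1 + -1·3.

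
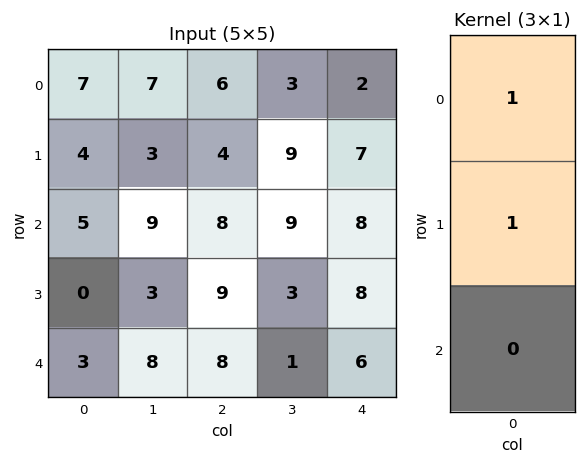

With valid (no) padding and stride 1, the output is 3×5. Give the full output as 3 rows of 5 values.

11 10 10 12 9
9 12 12 18 15
5 12 17 12 16

Output[0,0]: The receptive field on the input at this output position is [7 / 4 / 5]. Elementwise product with the kernel and sum: 7·1 + 4·1.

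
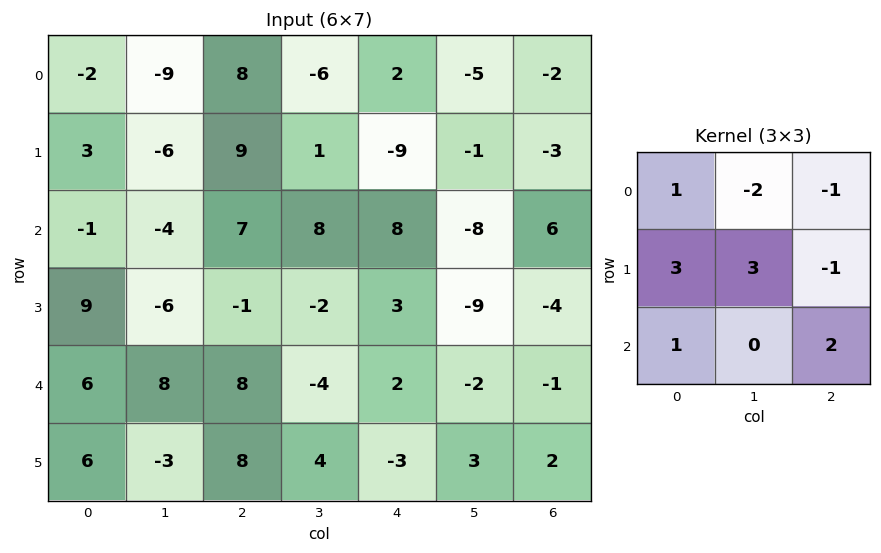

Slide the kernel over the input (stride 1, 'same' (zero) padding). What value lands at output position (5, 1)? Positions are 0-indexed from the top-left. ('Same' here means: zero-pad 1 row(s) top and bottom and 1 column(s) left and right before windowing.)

The receptive field on the zero-padded input at this output position is [6 8 8 / 6 -3 8 / 0 0 0]. Elementwise product with the kernel and sum: 6·1 + 8·-2 + 8·-1 + 6·3 + -3·3 + 8·-1 + 0·1 + 0·2.

-17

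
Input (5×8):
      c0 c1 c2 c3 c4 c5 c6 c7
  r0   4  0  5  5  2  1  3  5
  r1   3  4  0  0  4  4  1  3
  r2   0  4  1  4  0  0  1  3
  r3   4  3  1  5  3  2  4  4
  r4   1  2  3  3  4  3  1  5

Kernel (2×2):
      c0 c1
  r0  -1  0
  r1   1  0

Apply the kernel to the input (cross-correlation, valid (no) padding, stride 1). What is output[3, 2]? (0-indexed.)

The receptive field on the input at this output position is [1 5 / 3 3]. Elementwise product with the kernel and sum: 1·-1 + 3·1.

2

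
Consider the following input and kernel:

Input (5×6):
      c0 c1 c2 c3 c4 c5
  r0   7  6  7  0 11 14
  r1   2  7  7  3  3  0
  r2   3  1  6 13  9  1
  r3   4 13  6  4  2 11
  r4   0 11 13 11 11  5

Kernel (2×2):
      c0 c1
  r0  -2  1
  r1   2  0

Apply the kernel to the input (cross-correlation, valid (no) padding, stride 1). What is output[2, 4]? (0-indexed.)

-13

The receptive field on the input at this output position is [9 1 / 2 11]. Elementwise product with the kernel and sum: 9·-2 + 1·1 + 2·2.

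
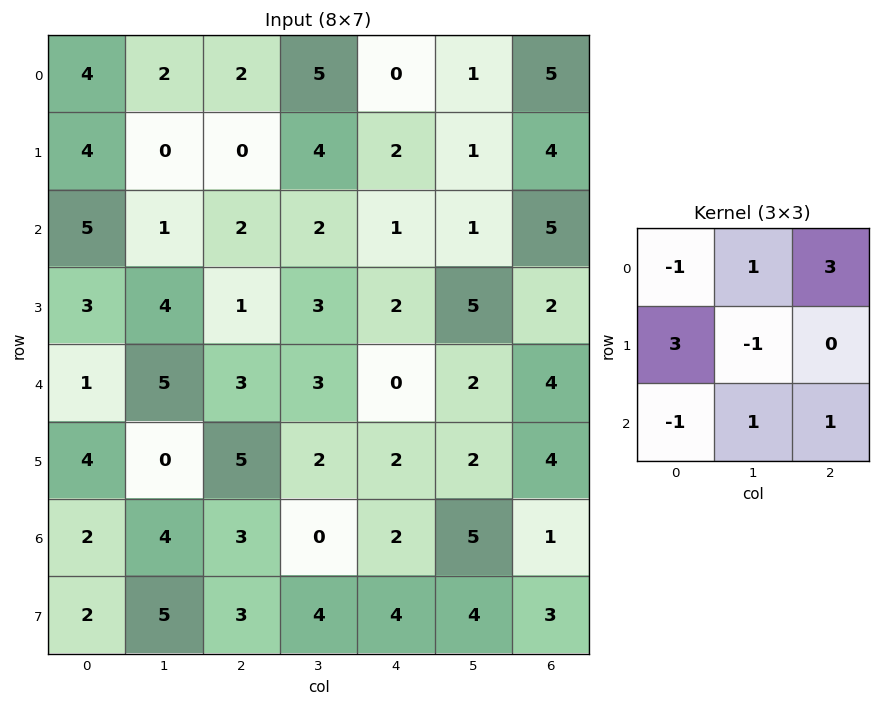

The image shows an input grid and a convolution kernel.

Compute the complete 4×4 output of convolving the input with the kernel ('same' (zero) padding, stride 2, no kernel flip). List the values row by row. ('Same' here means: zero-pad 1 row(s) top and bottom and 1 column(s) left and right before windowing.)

0 8 14 1
6 13 10 -2
18 25 25 1
9 22 8 15

Output[0,0]: The receptive field on the zero-padded input at this output position is [0 0 0 / 0 4 2 / 0 4 0]. Elementwise product with the kernel and sum: 0·-1 + 0·1 + 0·3 + 0·3 + 4·-1 + 0·-1 + 4·1 + 0·1.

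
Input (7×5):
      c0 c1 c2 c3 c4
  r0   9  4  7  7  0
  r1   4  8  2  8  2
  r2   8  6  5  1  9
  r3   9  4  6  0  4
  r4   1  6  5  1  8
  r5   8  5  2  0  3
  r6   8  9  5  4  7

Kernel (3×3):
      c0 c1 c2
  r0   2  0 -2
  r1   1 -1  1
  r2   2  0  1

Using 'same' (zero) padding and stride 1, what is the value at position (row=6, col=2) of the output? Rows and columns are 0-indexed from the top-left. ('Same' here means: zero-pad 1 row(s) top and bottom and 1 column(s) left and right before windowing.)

The receptive field on the zero-padded input at this output position is [5 2 0 / 9 5 4 / 0 0 0]. Elementwise product with the kernel and sum: 5·2 + 0·-2 + 9·1 + 5·-1 + 4·1 + 0·2 + 0·1.

18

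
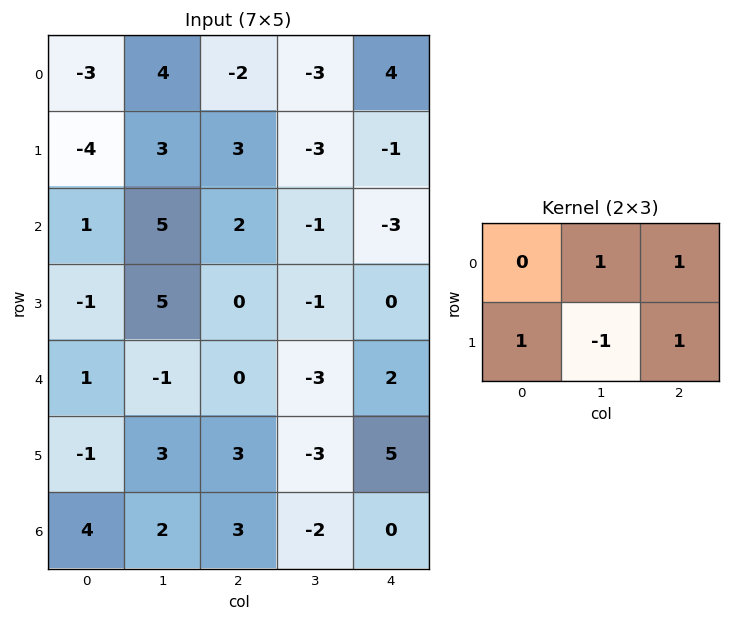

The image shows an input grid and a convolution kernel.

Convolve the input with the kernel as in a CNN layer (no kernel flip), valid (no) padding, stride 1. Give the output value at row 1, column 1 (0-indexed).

The receptive field on the input at this output position is [3 3 -3 / 5 2 -1]. Elementwise product with the kernel and sum: 3·1 + -3·1 + 5·1 + 2·-1 + -1·1.

2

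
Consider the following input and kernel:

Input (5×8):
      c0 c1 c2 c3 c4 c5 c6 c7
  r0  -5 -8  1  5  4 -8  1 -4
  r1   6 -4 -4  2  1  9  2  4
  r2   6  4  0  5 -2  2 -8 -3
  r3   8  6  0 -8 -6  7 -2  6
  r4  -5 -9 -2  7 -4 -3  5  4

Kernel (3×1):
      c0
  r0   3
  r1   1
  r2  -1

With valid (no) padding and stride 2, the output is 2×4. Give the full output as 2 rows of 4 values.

-15 -1 15 13
31 2 -8 -31

Output[0,0]: The receptive field on the input at this output position is [-5 / 6 / 6]. Elementwise product with the kernel and sum: -5·3 + 6·1 + 6·-1.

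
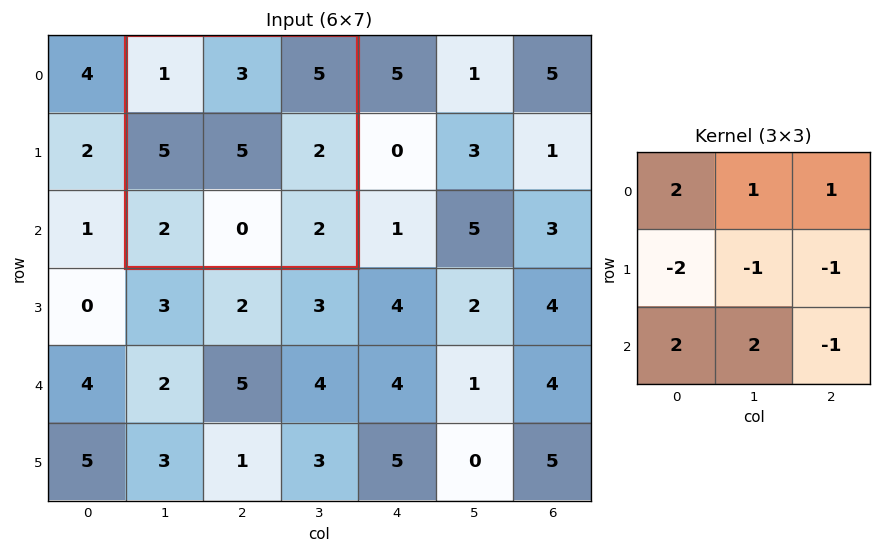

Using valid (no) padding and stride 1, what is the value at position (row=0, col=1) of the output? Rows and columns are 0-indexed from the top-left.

The receptive field on the input at this output position is [1 3 5 / 5 5 2 / 2 0 2]. Elementwise product with the kernel and sum: 1·2 + 3·1 + 5·1 + 5·-2 + 5·-1 + 2·-1 + 2·2 + 0·2 + 2·-1.

-5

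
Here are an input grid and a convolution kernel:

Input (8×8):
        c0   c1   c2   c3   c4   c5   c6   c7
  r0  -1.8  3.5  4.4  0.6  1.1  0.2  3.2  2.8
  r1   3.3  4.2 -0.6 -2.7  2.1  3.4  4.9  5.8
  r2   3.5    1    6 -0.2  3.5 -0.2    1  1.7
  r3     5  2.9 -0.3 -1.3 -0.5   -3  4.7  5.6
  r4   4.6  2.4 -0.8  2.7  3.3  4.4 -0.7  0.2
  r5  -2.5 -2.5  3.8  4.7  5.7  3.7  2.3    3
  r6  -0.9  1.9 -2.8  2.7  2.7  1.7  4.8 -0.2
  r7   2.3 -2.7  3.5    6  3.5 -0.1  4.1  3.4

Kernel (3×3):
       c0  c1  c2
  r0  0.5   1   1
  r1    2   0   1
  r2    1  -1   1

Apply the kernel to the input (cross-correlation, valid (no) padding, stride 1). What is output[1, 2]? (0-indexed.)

15.1

The receptive field on the input at this output position is [-0.6 -2.7 2.1 / 6 -0.2 3.5 / -0.3 -1.3 -0.5]. Elementwise product with the kernel and sum: -0.6·0.5 + -2.7·1 + 2.1·1 + 6·2 + 3.5·1 + -0.3·1 + -1.3·-1 + -0.5·1.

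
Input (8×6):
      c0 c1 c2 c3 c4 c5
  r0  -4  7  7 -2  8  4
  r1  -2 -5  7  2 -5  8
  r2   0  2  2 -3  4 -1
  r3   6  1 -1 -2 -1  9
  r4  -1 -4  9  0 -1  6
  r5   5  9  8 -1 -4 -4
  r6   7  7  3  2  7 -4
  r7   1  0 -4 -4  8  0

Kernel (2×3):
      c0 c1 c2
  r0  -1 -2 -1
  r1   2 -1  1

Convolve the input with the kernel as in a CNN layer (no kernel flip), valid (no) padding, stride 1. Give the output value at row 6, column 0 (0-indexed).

The receptive field on the input at this output position is [7 7 3 / 1 0 -4]. Elementwise product with the kernel and sum: 7·-1 + 7·-2 + 3·-1 + 1·2 + 0·-1 + -4·1.

-26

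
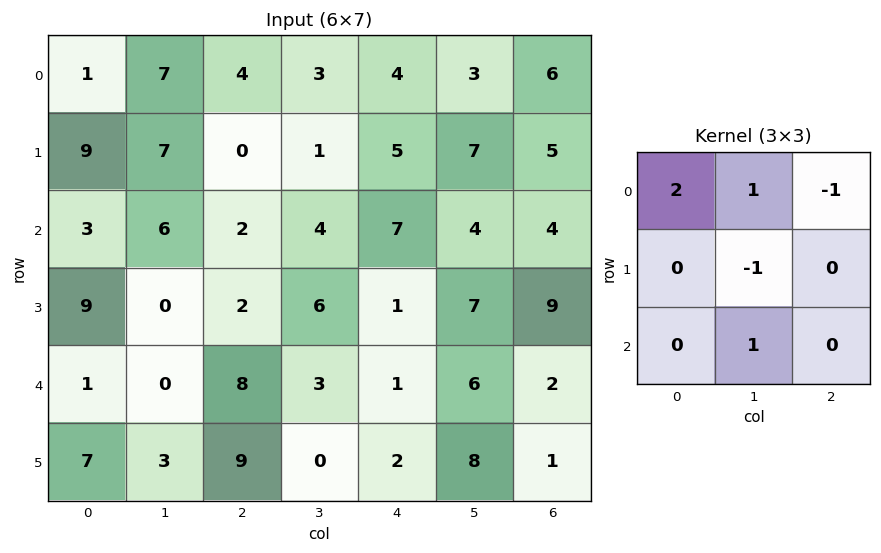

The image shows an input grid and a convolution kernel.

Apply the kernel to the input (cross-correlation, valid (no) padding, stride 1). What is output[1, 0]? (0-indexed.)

The receptive field on the input at this output position is [9 7 0 / 3 6 2 / 9 0 2]. Elementwise product with the kernel and sum: 9·2 + 7·1 + 0·-1 + 6·-1 + 0·1.

19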